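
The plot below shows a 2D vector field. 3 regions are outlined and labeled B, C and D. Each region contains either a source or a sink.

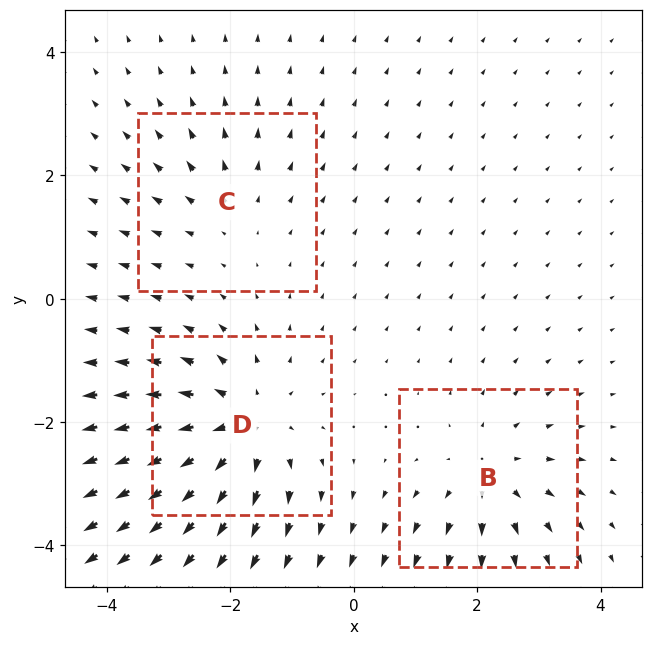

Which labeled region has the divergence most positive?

D

Divergence at each region's feature centre — B: about +3, C: about +2, D: about +5. Region D is most positive.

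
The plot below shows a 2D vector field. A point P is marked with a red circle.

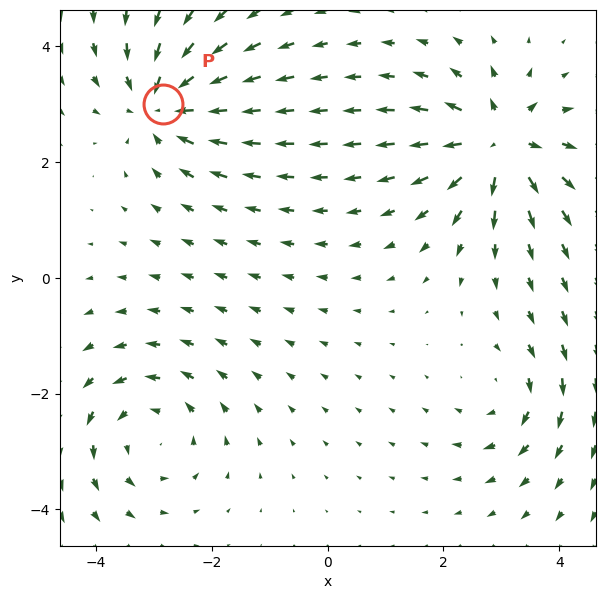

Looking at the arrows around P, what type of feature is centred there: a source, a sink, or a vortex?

sink

At P (-2.8, 3.0) the arrows converge inward. Divergence about -6, curl ≈0 — negative divergence with near-zero curl is a sink.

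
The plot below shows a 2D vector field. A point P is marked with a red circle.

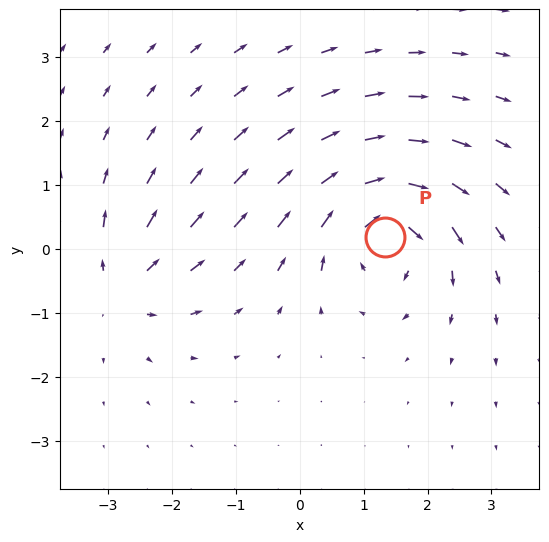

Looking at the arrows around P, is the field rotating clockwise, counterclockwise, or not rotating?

clockwise

Near P at (1.3, 0.2) the arrows circulate clockwise. The curl (z-component) there is about -6; negative curl means clockwise rotation.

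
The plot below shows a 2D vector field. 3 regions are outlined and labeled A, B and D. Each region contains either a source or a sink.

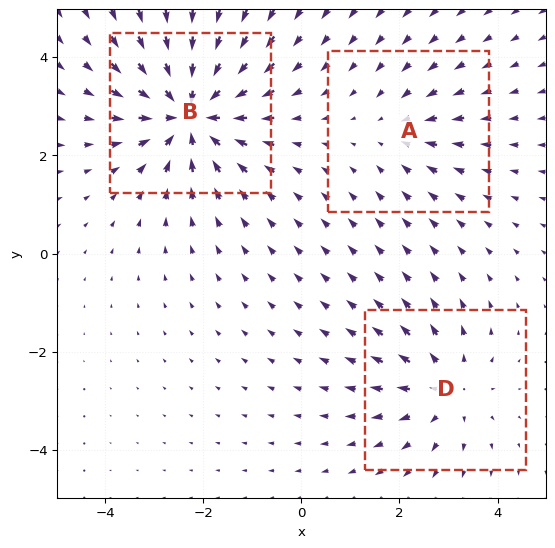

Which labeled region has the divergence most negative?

B

Divergence at each region's feature centre — A: about -2, B: about -5, D: about +3. Region B is most negative.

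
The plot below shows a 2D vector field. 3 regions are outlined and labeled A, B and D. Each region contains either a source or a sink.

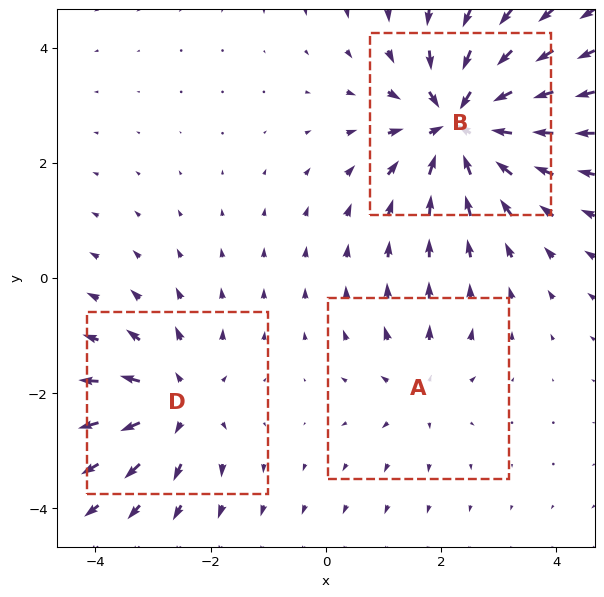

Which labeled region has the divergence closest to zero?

A

Divergence at each region's feature centre — A: about +2, B: about -6, D: about +4. Region A is closest to zero.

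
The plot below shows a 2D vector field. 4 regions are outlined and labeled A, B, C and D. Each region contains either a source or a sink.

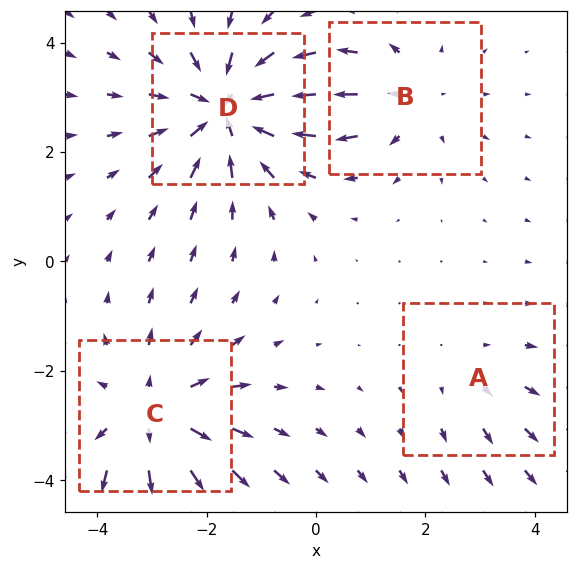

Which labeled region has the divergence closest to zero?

A

Divergence at each region's feature centre — A: about +2, B: about +3, C: about +5, D: about -6. Region A is closest to zero.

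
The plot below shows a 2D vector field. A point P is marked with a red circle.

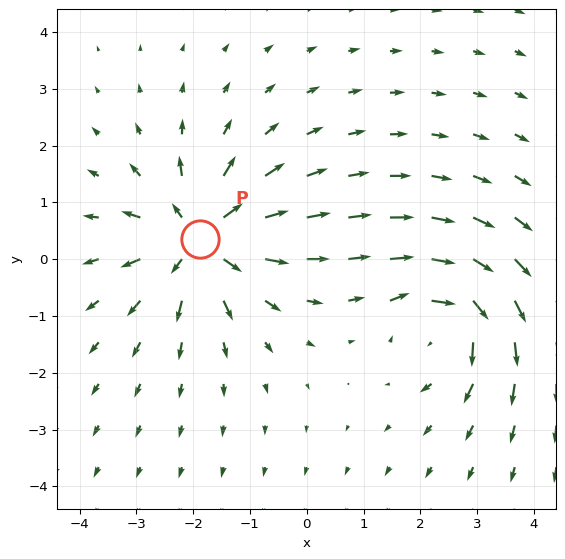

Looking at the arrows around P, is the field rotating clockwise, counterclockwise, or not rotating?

not rotating

Near P at (-1.9, 0.4) the arrows show no circulation. The curl there is ≈0.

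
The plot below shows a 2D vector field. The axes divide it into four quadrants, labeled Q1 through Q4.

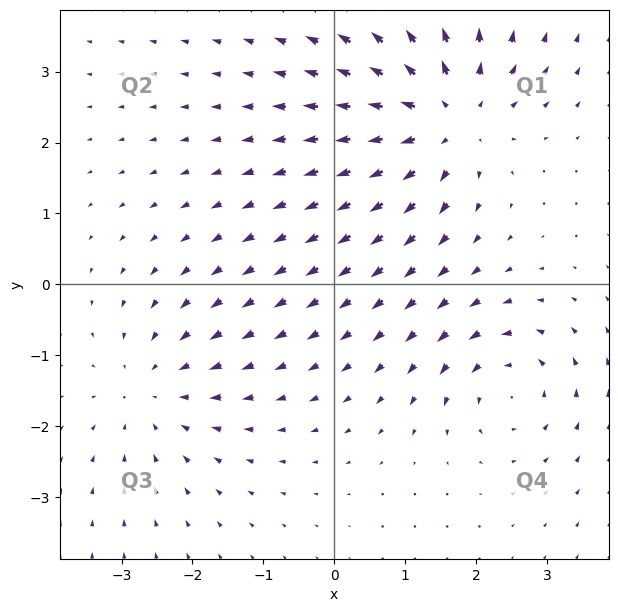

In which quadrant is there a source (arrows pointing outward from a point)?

The source sits at approximately (1.6, 2.3), which lies in quadrant Q1. The divergence there is about +5, positive as expected for a source.

Q1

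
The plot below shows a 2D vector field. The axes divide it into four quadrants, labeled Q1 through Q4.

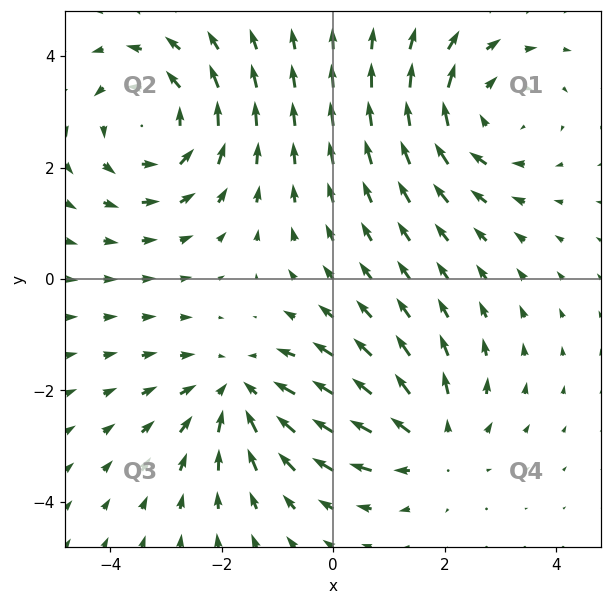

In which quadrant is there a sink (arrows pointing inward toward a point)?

The sink sits at approximately (-1.7, -2.0), which lies in quadrant Q3. The divergence there is about -4, negative as expected for a sink.

Q3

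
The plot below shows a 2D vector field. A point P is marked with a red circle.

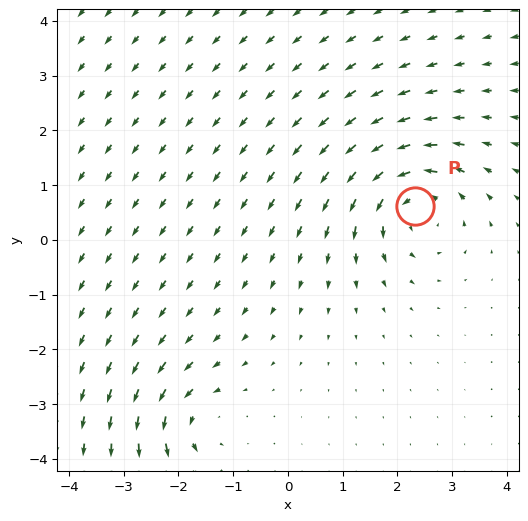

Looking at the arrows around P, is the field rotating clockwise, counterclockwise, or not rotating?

counterclockwise

Near P at (2.3, 0.6) the arrows circulate counterclockwise. The curl (z-component) there is about +5; positive curl means counterclockwise rotation.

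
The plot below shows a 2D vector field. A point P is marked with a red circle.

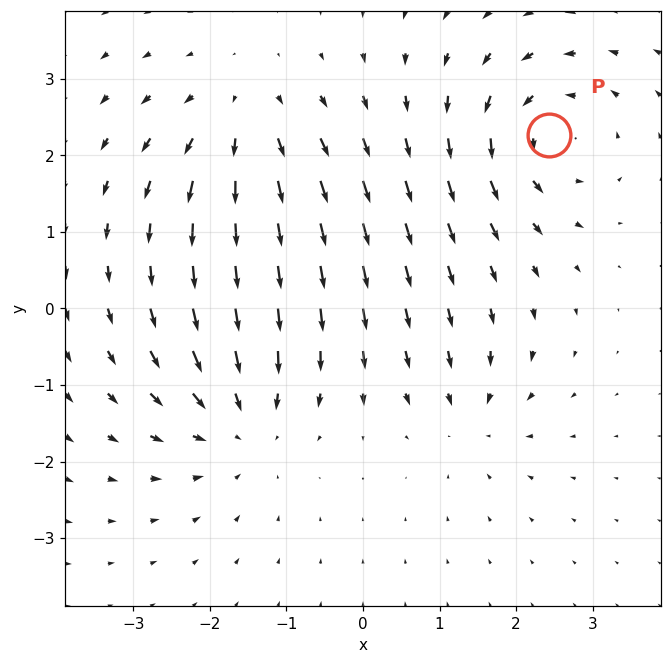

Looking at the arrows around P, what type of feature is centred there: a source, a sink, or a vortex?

vortex

At P (2.4, 2.3) the arrows circulate counterclockwise. Divergence ≈0, curl about +6 — near-zero divergence with nonzero curl is a vortex.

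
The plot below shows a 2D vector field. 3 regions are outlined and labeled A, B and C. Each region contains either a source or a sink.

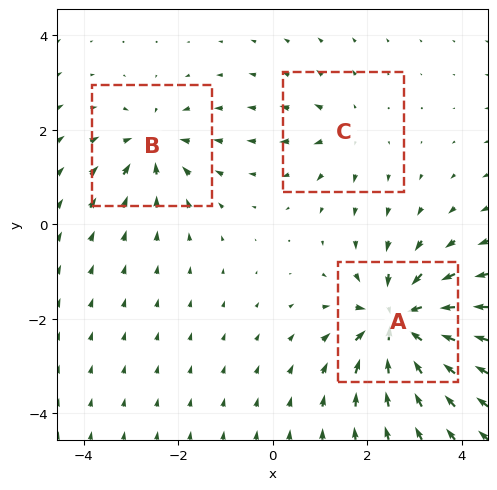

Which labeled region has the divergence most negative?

A

Divergence at each region's feature centre — A: about -6, B: about -4, C: about +3. Region A is most negative.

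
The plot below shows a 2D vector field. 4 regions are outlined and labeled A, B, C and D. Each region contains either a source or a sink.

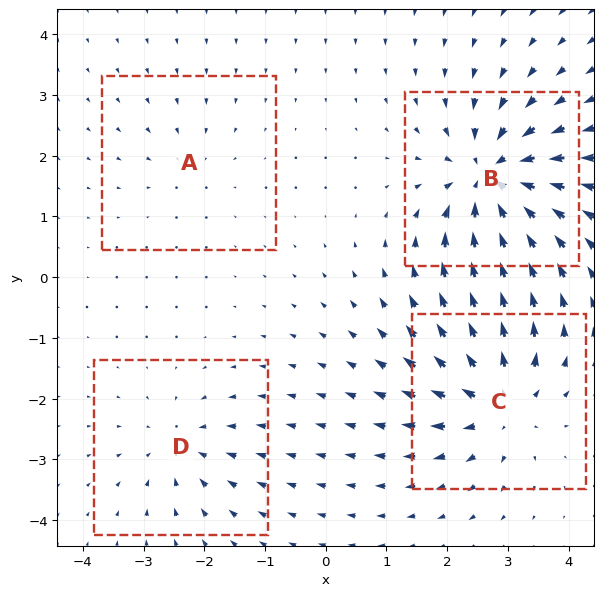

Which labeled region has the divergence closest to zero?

Divergence at each region's feature centre — A: about -2, B: about -8, C: about +6, D: about -4. Region A is closest to zero.

A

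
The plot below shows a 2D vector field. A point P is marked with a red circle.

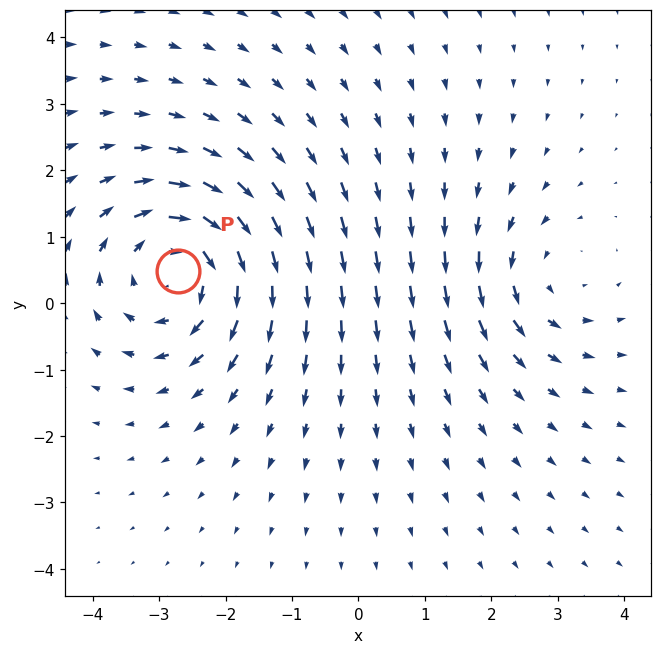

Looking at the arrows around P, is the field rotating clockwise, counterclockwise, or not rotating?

clockwise

Near P at (-2.7, 0.5) the arrows circulate clockwise. The curl (z-component) there is about -4; negative curl means clockwise rotation.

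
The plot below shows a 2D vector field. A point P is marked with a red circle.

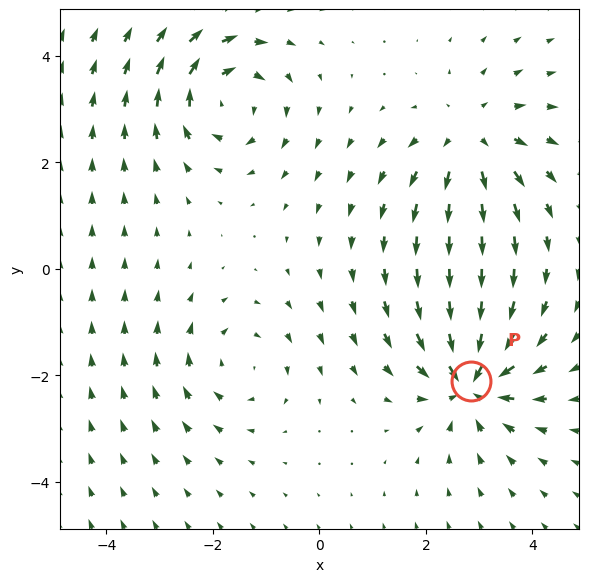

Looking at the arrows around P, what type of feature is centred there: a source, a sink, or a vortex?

sink

At P (2.8, -2.1) the arrows converge inward. Divergence about -7, curl ≈0 — negative divergence with near-zero curl is a sink.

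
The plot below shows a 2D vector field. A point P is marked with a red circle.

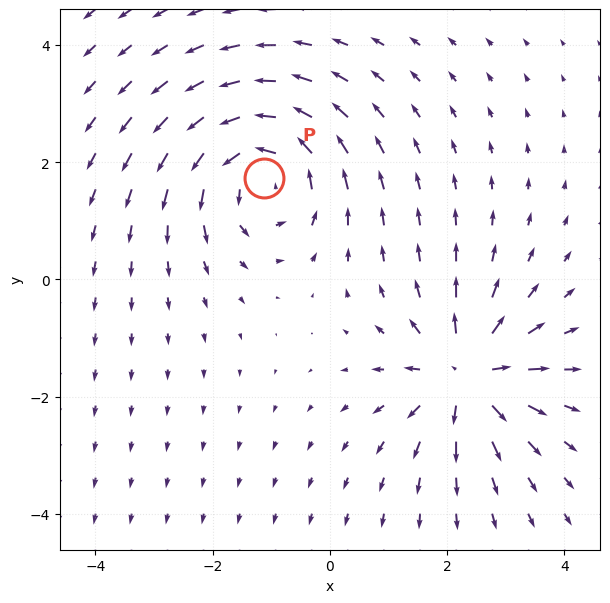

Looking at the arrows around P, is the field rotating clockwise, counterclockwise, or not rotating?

Near P at (-1.1, 1.7) the arrows circulate counterclockwise. The curl (z-component) there is about +3; positive curl means counterclockwise rotation.

counterclockwise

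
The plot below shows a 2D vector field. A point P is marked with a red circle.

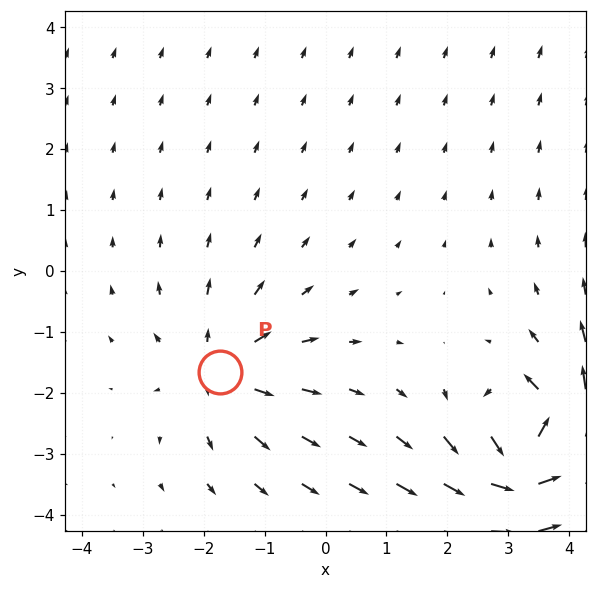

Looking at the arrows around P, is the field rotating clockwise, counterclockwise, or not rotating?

not rotating

Near P at (-1.7, -1.7) the arrows show no circulation. The curl there is ≈0.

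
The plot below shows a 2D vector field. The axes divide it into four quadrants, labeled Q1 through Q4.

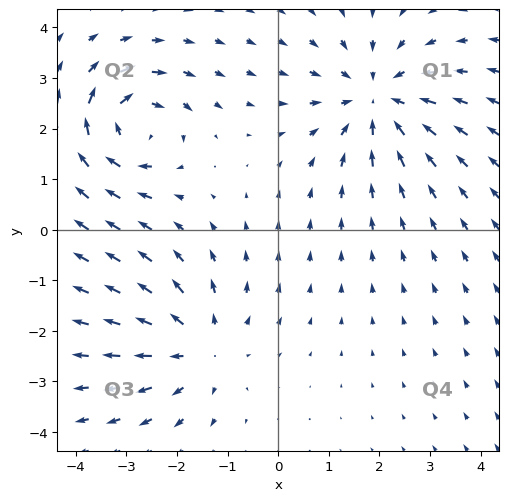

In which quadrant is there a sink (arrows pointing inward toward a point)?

Q1

The sink sits at approximately (2.0, 2.6), which lies in quadrant Q1. The divergence there is about -3, negative as expected for a sink.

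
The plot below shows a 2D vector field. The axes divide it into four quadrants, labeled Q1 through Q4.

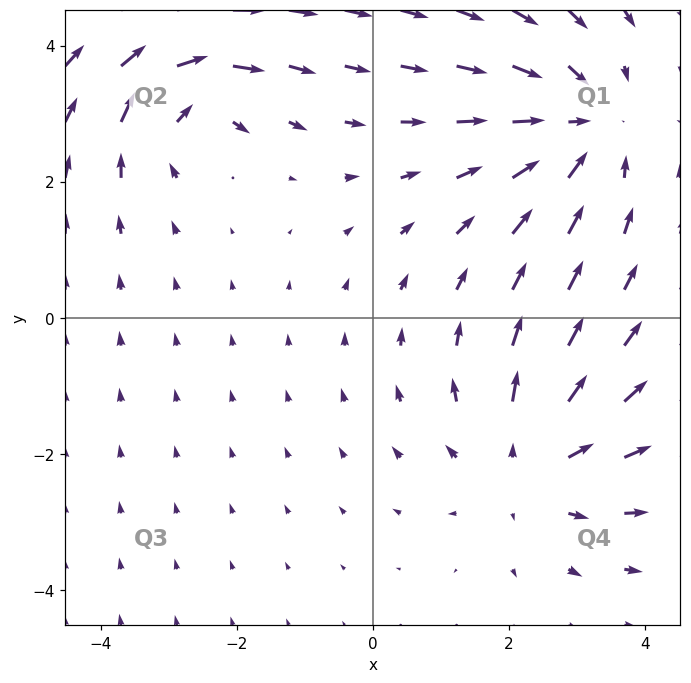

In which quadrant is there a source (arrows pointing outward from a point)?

Q4

The source sits at approximately (2.3, -2.2), which lies in quadrant Q4. The divergence there is about +3, positive as expected for a source.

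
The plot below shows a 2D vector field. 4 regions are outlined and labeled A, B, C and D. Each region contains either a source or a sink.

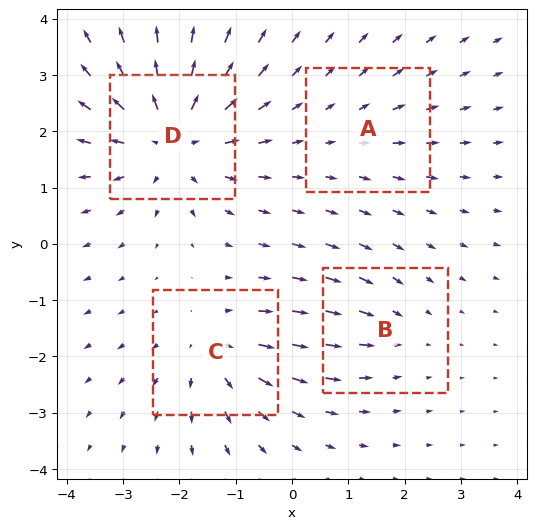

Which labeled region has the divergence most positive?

D

Divergence at each region's feature centre — A: about +2, B: about -2, C: about +4, D: about +6. Region D is most positive.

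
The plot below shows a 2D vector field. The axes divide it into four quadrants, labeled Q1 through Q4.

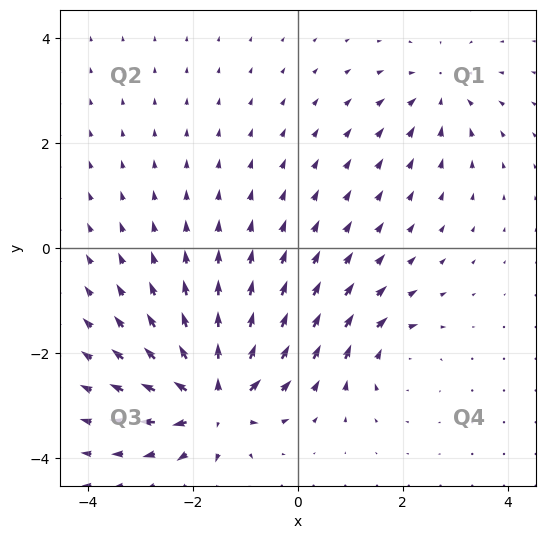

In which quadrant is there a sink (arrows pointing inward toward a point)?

The sink sits at approximately (2.7, 3.0), which lies in quadrant Q1. The divergence there is about -3, negative as expected for a sink.

Q1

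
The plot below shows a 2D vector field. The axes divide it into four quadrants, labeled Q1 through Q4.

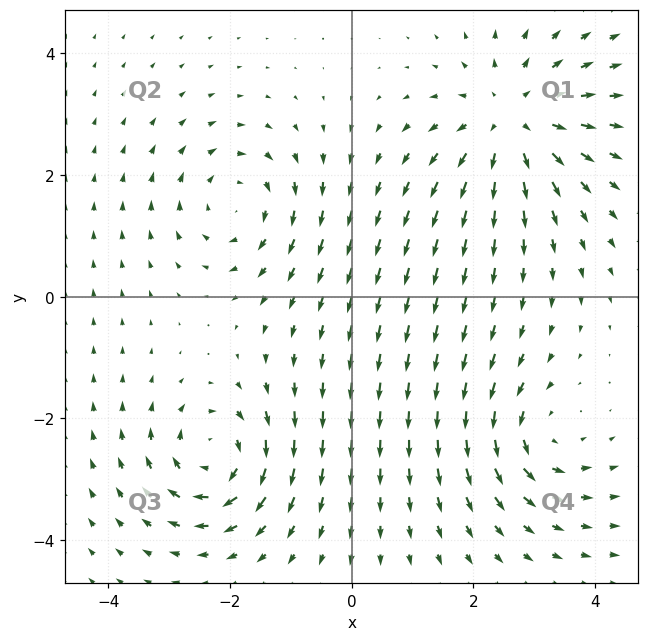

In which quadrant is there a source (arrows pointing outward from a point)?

Q1

The source sits at approximately (2.6, 2.9), which lies in quadrant Q1. The divergence there is about +5, positive as expected for a source.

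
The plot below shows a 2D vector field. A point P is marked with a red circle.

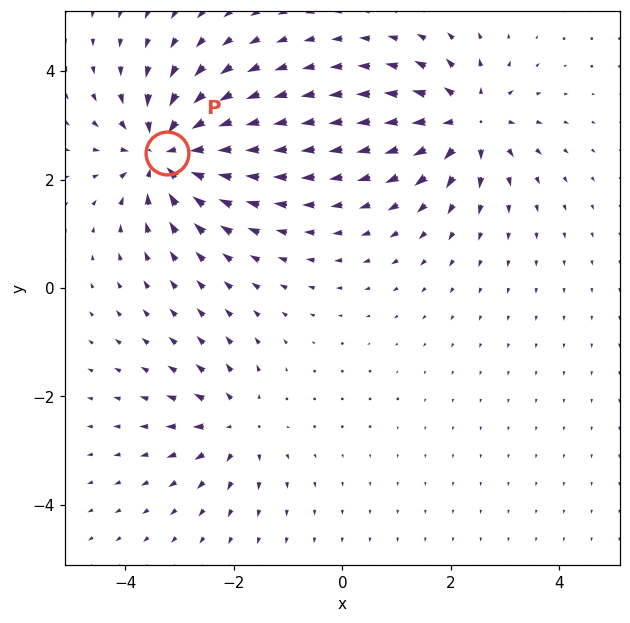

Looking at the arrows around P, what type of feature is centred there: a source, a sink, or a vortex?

sink

At P (-3.2, 2.5) the arrows converge inward. Divergence about -6, curl ≈0 — negative divergence with near-zero curl is a sink.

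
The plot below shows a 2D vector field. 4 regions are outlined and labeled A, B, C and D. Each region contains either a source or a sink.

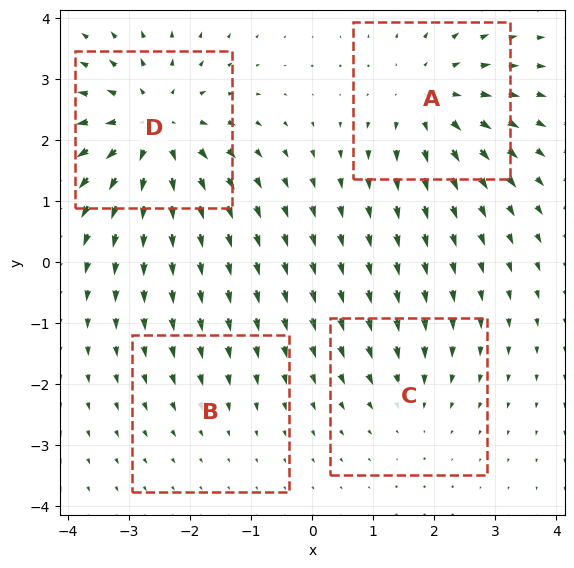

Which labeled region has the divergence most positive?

D

Divergence at each region's feature centre — A: about +5, B: about -2, C: about -3, D: about +7. Region D is most positive.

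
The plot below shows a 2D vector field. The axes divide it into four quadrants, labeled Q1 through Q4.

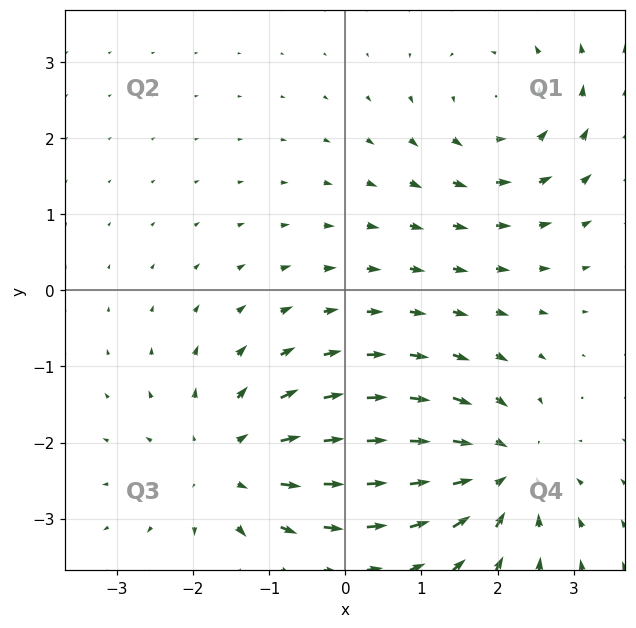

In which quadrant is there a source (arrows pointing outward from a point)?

Q3

The source sits at approximately (-1.5, -2.3), which lies in quadrant Q3. The divergence there is about +3, positive as expected for a source.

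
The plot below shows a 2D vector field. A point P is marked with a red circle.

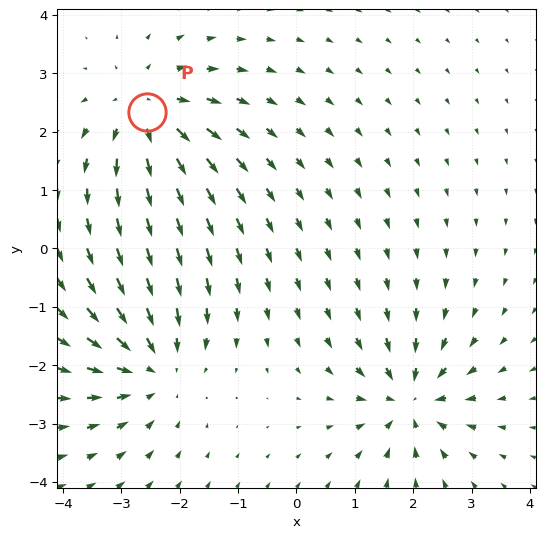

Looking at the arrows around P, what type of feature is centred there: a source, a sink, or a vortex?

At P (-2.6, 2.3) the arrows spread outward. Divergence about +5, curl ≈0 — positive divergence with near-zero curl is a source.

source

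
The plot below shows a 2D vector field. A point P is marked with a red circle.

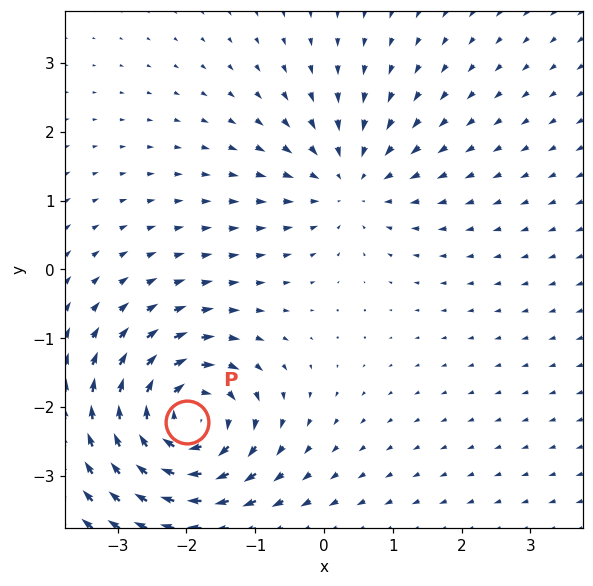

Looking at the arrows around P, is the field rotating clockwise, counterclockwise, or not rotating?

clockwise

Near P at (-2.0, -2.2) the arrows circulate clockwise. The curl (z-component) there is about -5; negative curl means clockwise rotation.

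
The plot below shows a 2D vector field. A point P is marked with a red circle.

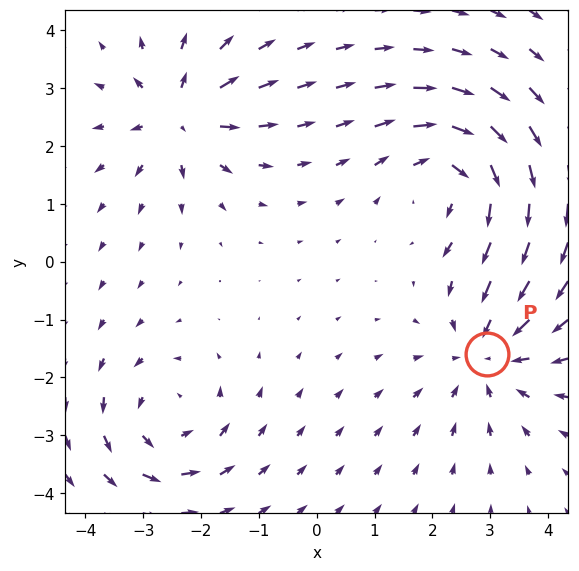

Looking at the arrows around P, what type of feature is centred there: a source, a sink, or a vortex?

sink

At P (2.9, -1.6) the arrows converge inward. Divergence about -4, curl ≈0 — negative divergence with near-zero curl is a sink.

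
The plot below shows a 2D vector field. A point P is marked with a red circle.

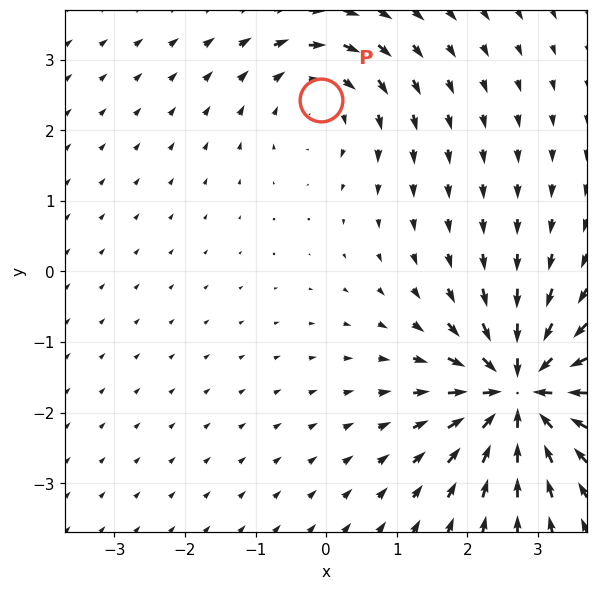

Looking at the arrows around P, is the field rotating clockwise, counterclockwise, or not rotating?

clockwise

Near P at (-0.1, 2.4) the arrows circulate clockwise. The curl (z-component) there is about -3; negative curl means clockwise rotation.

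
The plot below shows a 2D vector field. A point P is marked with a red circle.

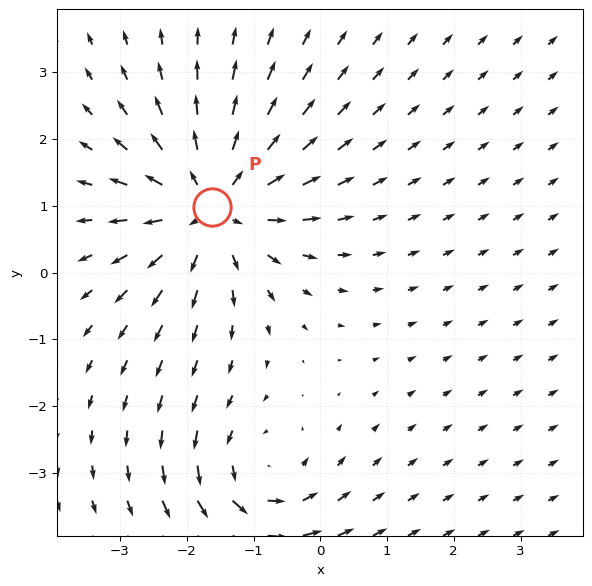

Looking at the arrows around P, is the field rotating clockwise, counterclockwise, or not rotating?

Near P at (-1.6, 1.0) the arrows show no circulation. The curl there is ≈0.

not rotating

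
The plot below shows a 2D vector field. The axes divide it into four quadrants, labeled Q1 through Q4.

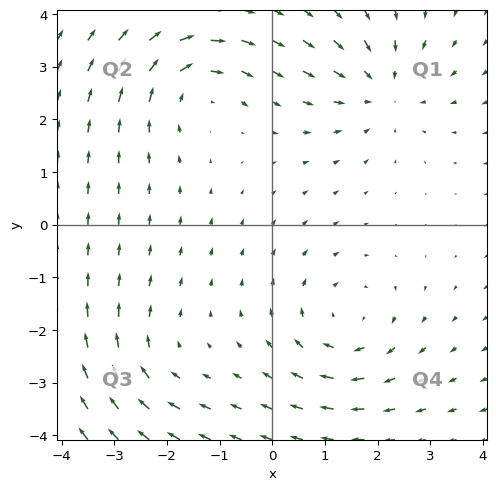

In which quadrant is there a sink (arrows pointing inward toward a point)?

The sink sits at approximately (2.1, 2.6), which lies in quadrant Q1. The divergence there is about -4, negative as expected for a sink.

Q1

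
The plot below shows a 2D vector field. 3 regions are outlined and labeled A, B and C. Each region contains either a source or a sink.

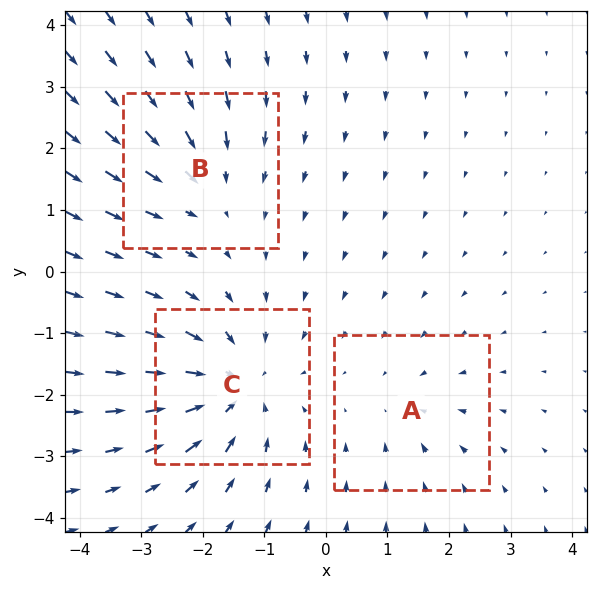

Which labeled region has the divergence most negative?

Divergence at each region's feature centre — A: about -2, B: about -3, C: about -5. Region C is most negative.

C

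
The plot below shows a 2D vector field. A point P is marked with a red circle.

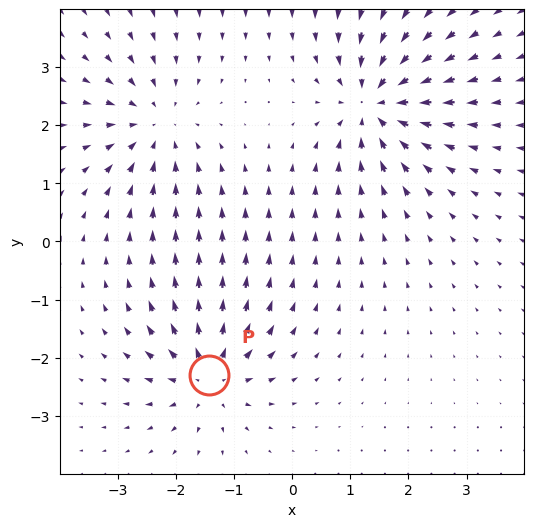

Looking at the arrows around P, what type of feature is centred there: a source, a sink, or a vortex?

source

At P (-1.4, -2.3) the arrows spread outward. Divergence about +4, curl ≈0 — positive divergence with near-zero curl is a source.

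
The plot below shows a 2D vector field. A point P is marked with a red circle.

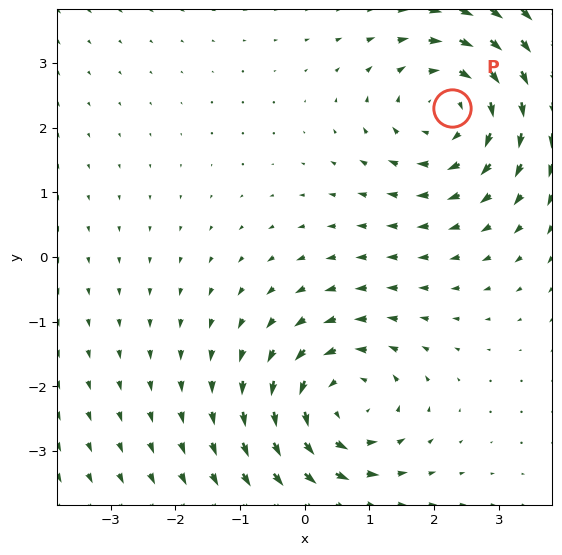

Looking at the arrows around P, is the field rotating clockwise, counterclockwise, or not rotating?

Near P at (2.3, 2.3) the arrows circulate clockwise. The curl (z-component) there is about -3; negative curl means clockwise rotation.

clockwise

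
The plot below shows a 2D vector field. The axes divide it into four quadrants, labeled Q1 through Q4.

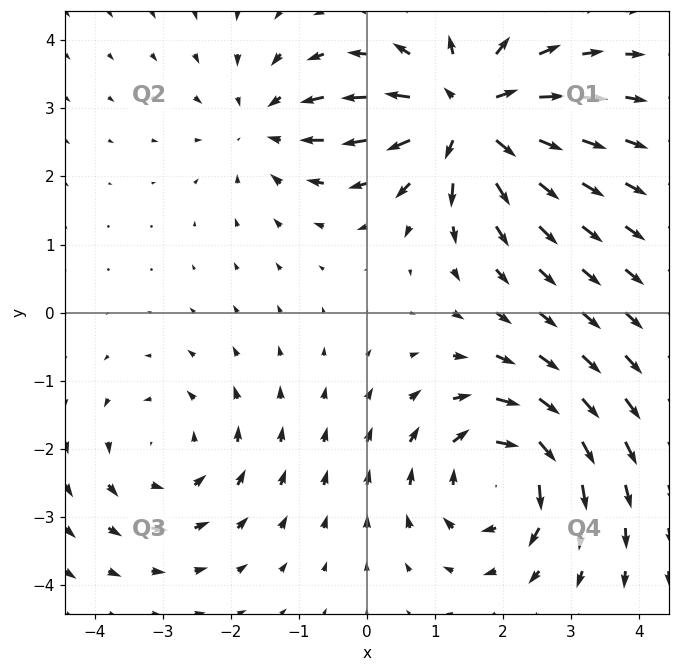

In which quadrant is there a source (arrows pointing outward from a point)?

Q1

The source sits at approximately (1.5, 2.9), which lies in quadrant Q1. The divergence there is about +6, positive as expected for a source.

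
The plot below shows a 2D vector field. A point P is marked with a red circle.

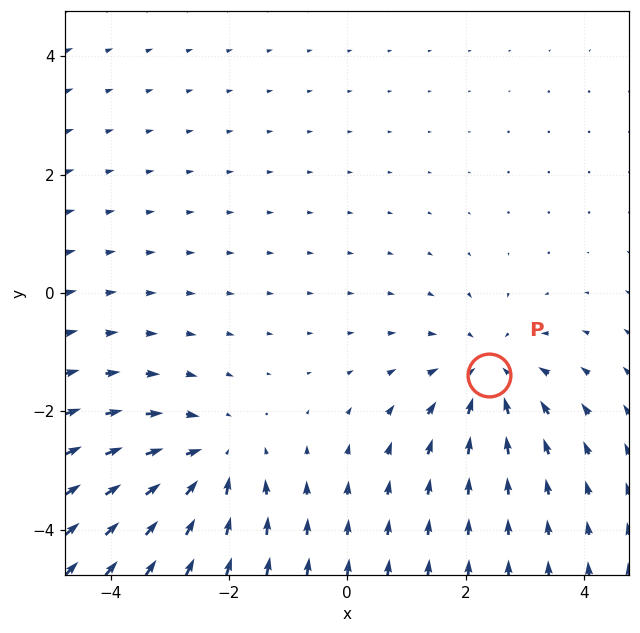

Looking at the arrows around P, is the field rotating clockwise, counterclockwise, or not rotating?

Near P at (2.4, -1.4) the arrows show no circulation. The curl there is ≈0.

not rotating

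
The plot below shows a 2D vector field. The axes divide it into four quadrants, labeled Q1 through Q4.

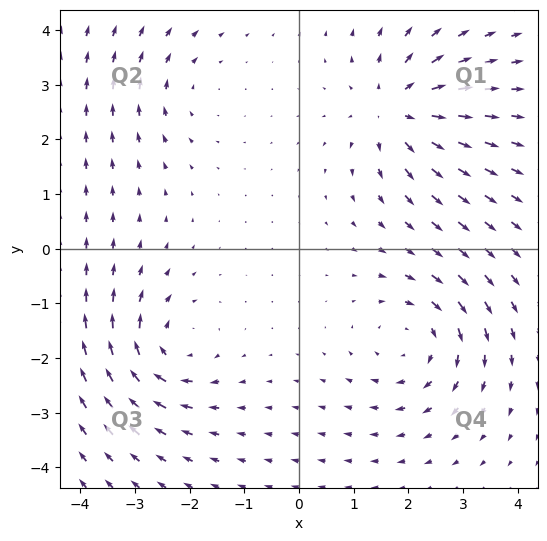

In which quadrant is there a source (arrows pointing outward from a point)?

The source sits at approximately (1.8, 2.5), which lies in quadrant Q1. The divergence there is about +5, positive as expected for a source.

Q1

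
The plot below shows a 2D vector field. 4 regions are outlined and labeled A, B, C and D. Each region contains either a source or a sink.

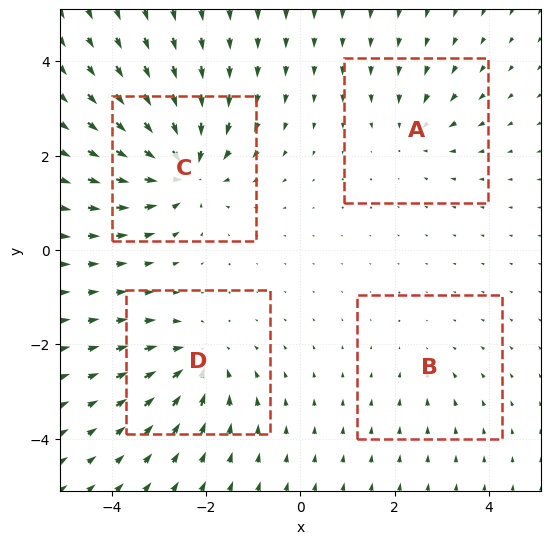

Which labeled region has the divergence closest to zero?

Divergence at each region's feature centre — A: about -3, B: about -2, C: about -7, D: about -5. Region B is closest to zero.

B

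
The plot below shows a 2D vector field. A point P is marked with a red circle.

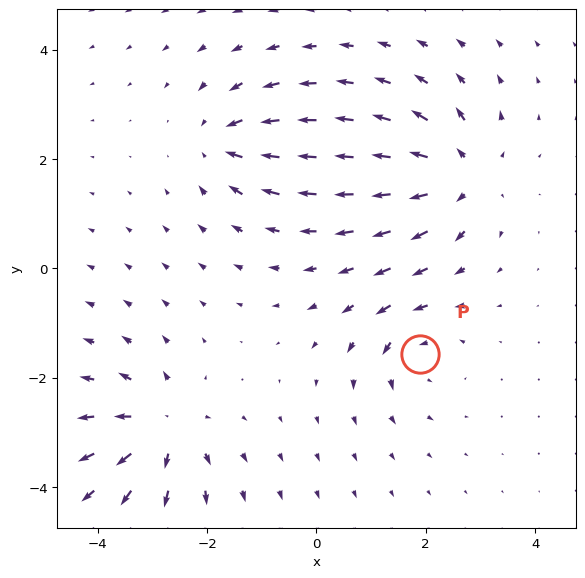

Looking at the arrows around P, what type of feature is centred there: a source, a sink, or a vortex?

At P (1.9, -1.6) the arrows circulate counterclockwise. Divergence ≈0, curl about +5 — near-zero divergence with nonzero curl is a vortex.

vortex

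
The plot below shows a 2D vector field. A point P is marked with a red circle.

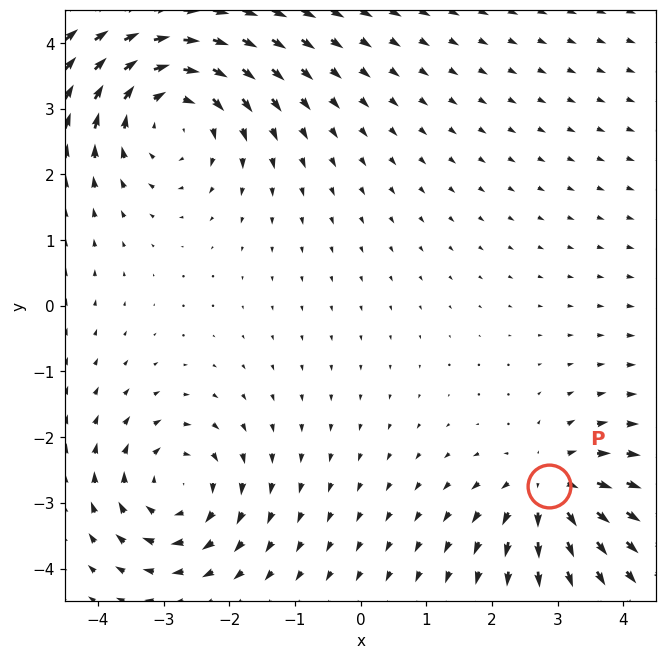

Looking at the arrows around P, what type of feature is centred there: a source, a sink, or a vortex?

source

At P (2.9, -2.7) the arrows spread outward. Divergence about +4, curl ≈0 — positive divergence with near-zero curl is a source.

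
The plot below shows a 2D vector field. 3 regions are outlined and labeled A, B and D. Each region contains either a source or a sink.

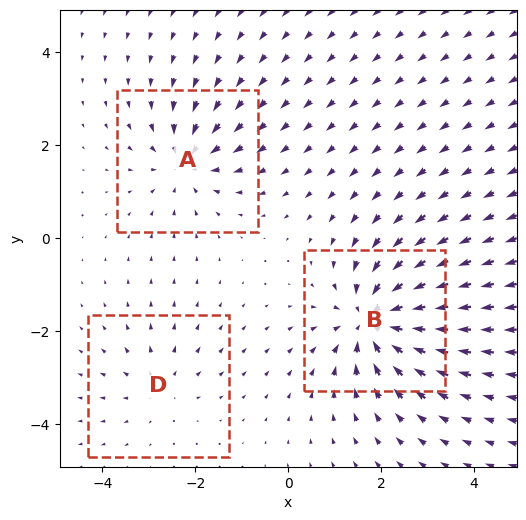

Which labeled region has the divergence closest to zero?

Divergence at each region's feature centre — A: about -4, B: about -6, D: about +2. Region D is closest to zero.

D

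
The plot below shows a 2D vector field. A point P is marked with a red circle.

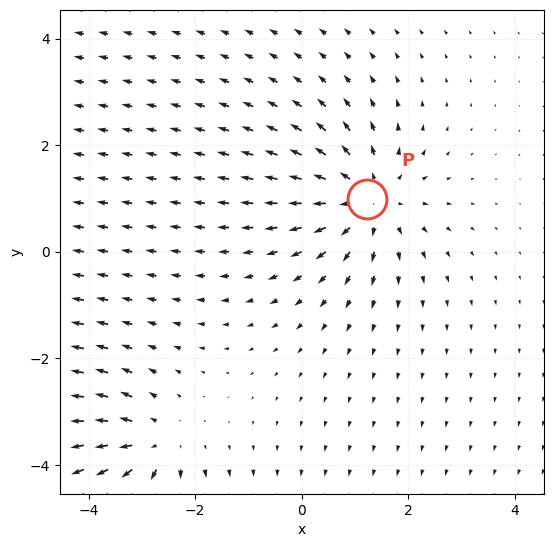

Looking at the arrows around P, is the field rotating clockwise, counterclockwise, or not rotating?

not rotating

Near P at (1.2, 1.0) the arrows show no circulation. The curl there is ≈0.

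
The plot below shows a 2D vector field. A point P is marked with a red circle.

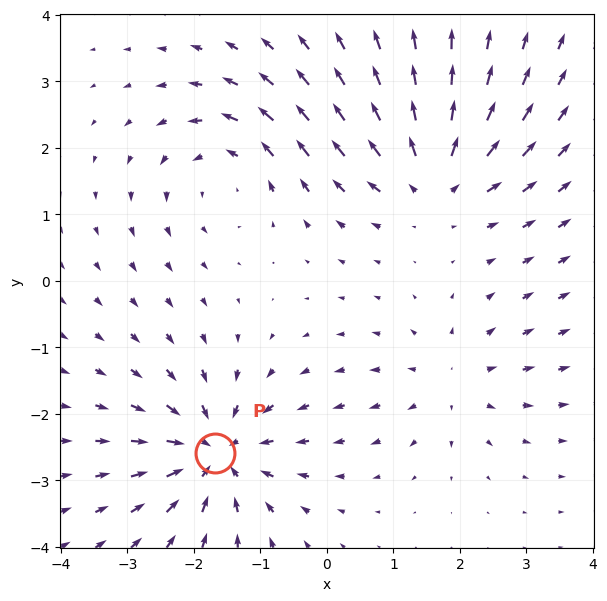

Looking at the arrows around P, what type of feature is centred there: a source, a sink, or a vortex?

sink

At P (-1.7, -2.6) the arrows converge inward. Divergence about -6, curl ≈0 — negative divergence with near-zero curl is a sink.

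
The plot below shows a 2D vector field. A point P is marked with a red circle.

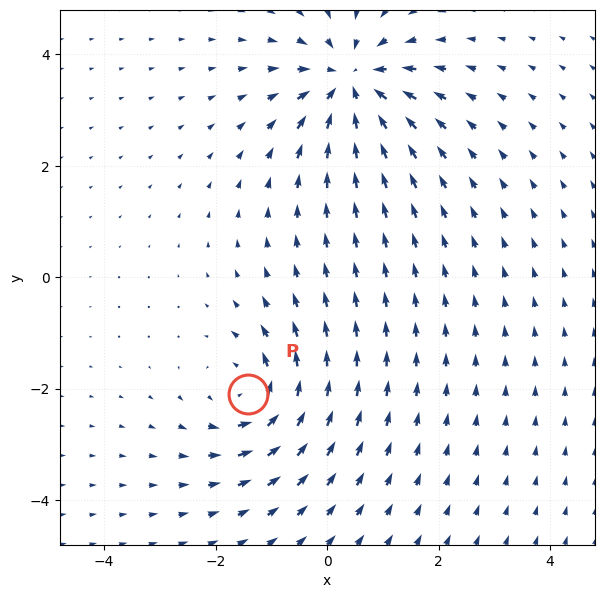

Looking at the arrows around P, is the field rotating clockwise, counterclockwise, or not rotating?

counterclockwise

Near P at (-1.4, -2.1) the arrows circulate counterclockwise. The curl (z-component) there is about +4; positive curl means counterclockwise rotation.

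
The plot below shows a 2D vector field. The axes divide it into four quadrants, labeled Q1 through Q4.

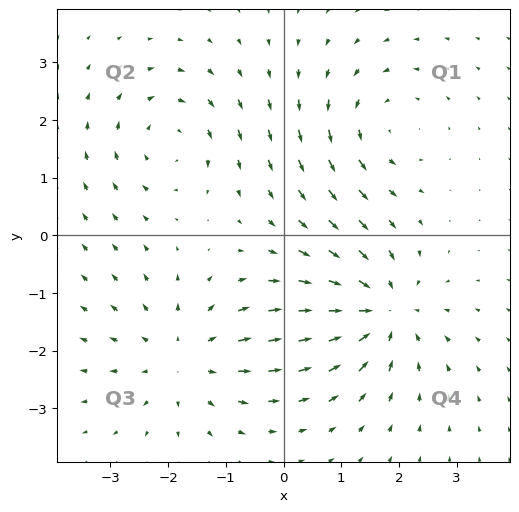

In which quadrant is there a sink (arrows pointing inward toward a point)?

The sink sits at approximately (1.7, -1.3), which lies in quadrant Q4. The divergence there is about -6, negative as expected for a sink.

Q4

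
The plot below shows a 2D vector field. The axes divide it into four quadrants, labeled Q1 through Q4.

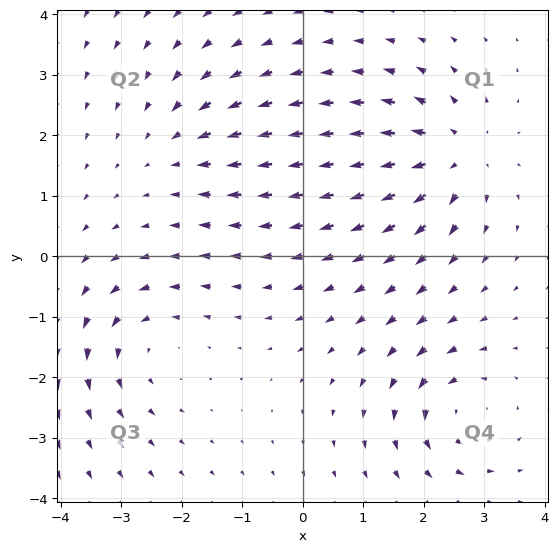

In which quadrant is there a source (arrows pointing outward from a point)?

Q1

The source sits at approximately (2.5, 1.7), which lies in quadrant Q1. The divergence there is about +5, positive as expected for a source.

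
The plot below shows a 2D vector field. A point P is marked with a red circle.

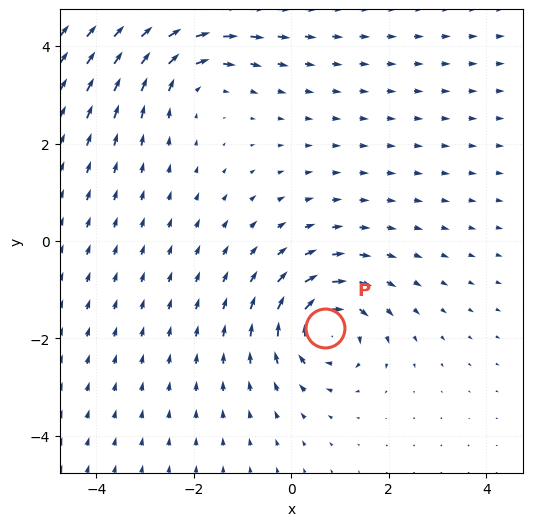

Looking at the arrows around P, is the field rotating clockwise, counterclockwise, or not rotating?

Near P at (0.7, -1.8) the arrows circulate clockwise. The curl (z-component) there is about -4; negative curl means clockwise rotation.

clockwise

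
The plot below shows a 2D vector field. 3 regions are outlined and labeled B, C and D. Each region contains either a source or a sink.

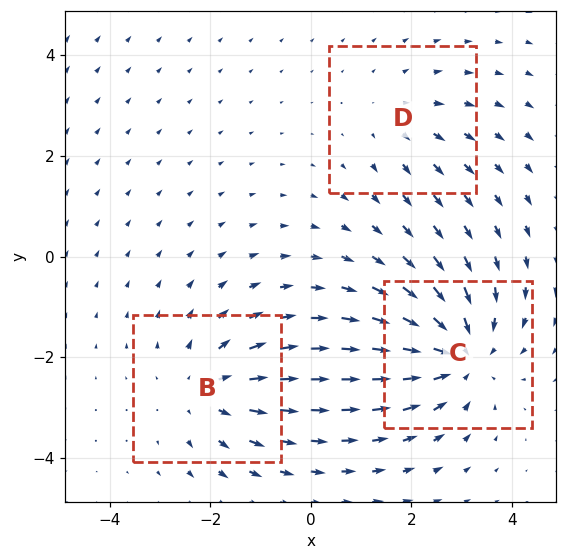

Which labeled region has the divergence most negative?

C

Divergence at each region's feature centre — B: about +3, C: about -4, D: about +2. Region C is most negative.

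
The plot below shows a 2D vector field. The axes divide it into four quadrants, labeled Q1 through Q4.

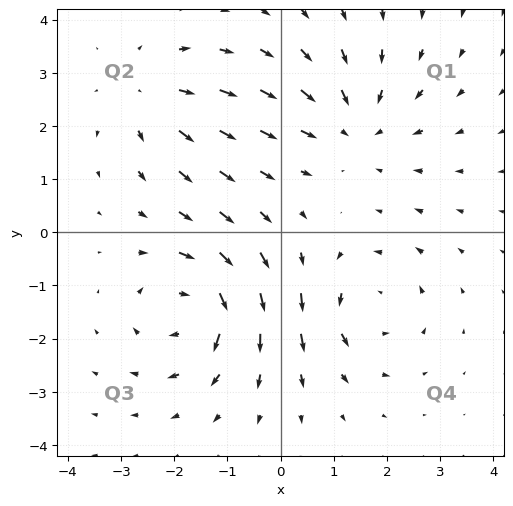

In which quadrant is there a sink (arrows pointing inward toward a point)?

Q1

The sink sits at approximately (1.4, 2.0), which lies in quadrant Q1. The divergence there is about -4, negative as expected for a sink.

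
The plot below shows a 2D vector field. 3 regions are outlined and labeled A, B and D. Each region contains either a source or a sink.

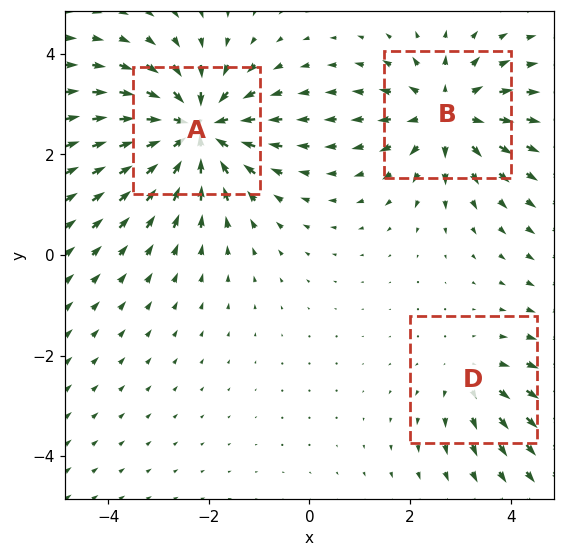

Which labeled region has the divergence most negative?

Divergence at each region's feature centre — A: about -5, B: about +4, D: about +2. Region A is most negative.

A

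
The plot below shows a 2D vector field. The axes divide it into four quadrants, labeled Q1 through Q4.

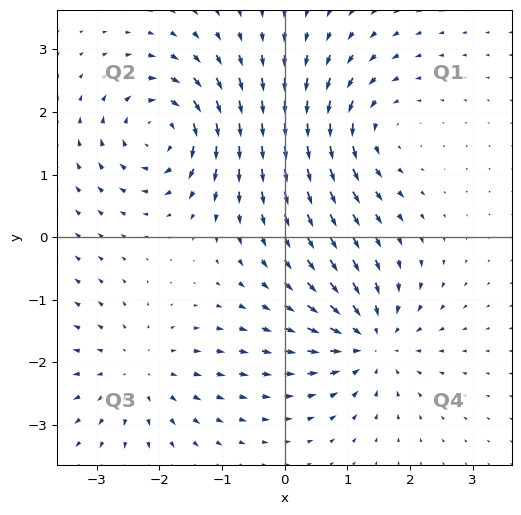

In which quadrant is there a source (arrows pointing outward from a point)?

Q3

The source sits at approximately (-2.3, -2.1), which lies in quadrant Q3. The divergence there is about +4, positive as expected for a source.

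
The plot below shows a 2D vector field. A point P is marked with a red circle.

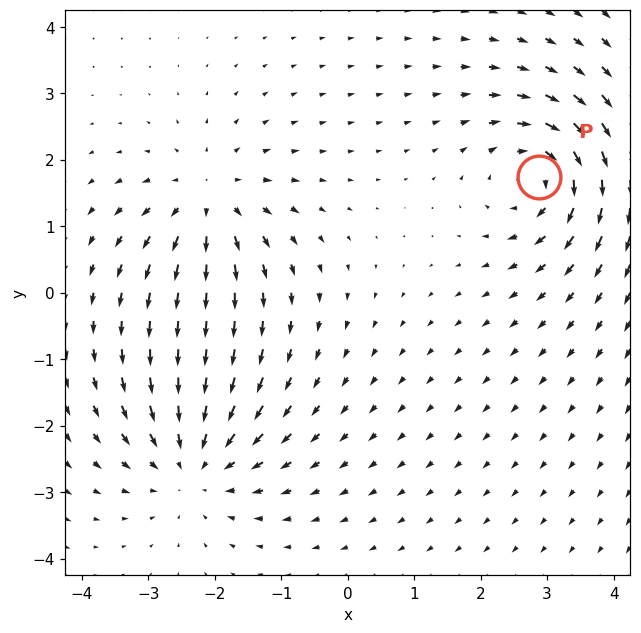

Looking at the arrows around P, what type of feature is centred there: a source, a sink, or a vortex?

vortex

At P (2.9, 1.7) the arrows circulate clockwise. Divergence ≈0, curl about -6 — near-zero divergence with nonzero curl is a vortex.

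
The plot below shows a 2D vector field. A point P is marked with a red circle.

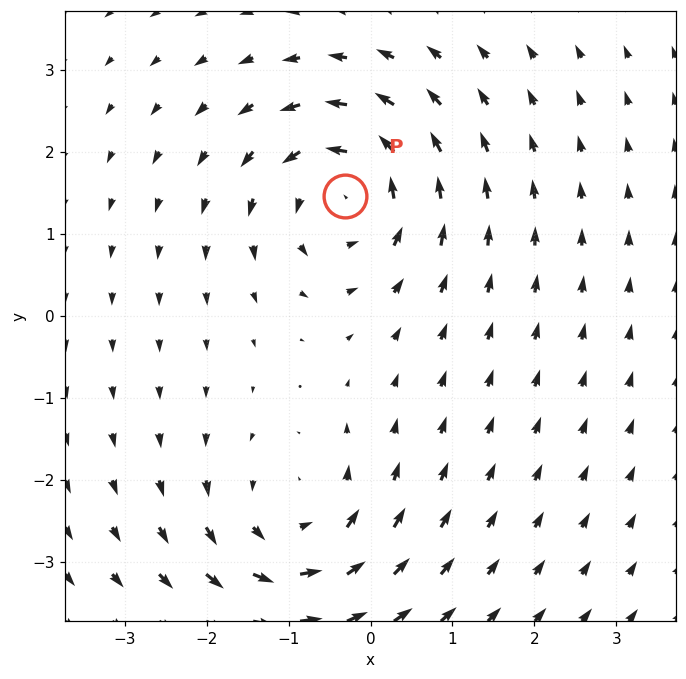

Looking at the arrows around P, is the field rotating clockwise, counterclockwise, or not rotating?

counterclockwise

Near P at (-0.3, 1.5) the arrows circulate counterclockwise. The curl (z-component) there is about +6; positive curl means counterclockwise rotation.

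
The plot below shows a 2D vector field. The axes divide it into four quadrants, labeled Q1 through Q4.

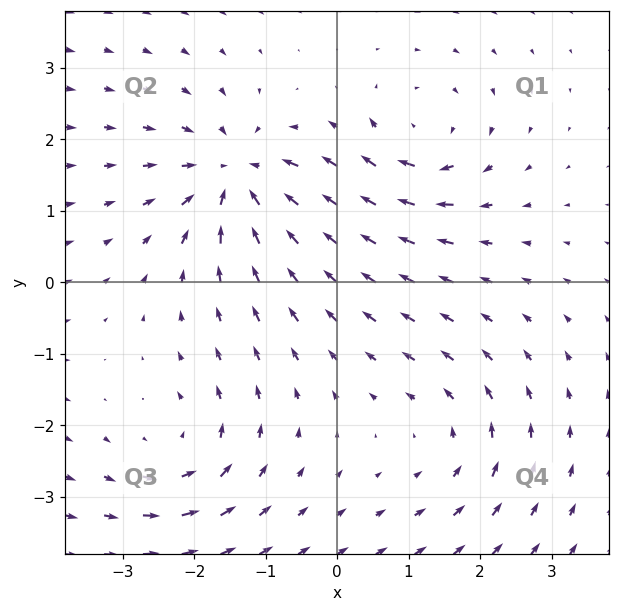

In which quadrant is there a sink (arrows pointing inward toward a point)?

The sink sits at approximately (-1.4, 1.5), which lies in quadrant Q2. The divergence there is about -6, negative as expected for a sink.

Q2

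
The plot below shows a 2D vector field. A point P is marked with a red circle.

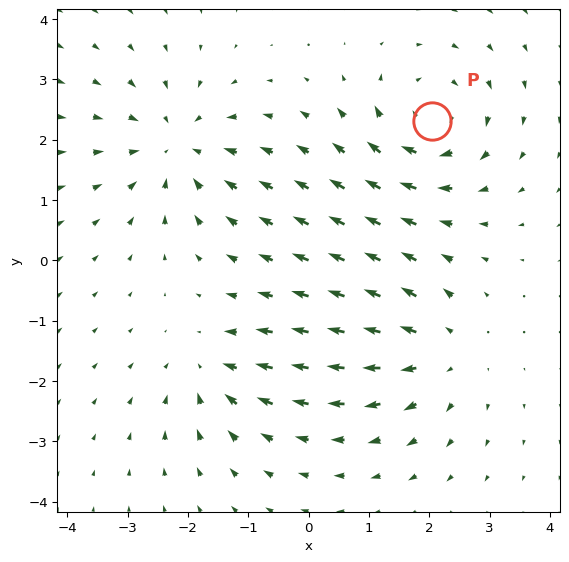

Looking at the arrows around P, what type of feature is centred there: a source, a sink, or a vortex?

At P (2.0, 2.3) the arrows circulate clockwise. Divergence ≈0, curl about -5 — near-zero divergence with nonzero curl is a vortex.

vortex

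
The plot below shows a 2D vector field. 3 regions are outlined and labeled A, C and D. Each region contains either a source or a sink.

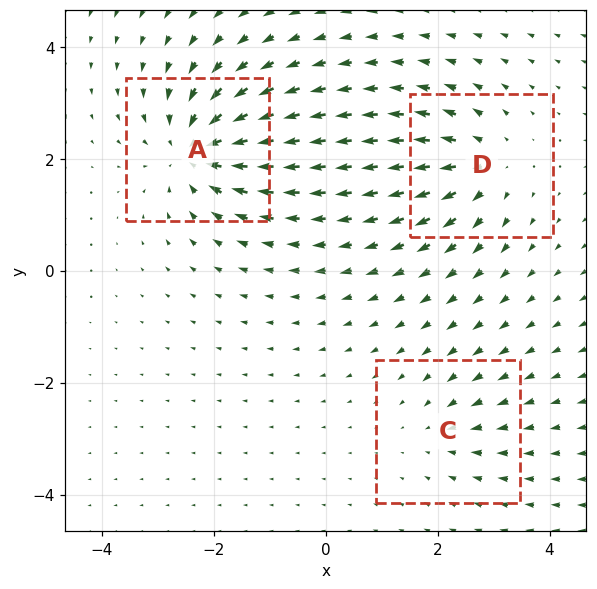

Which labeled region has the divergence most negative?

A

Divergence at each region's feature centre — A: about -5, C: about -2, D: about +4. Region A is most negative.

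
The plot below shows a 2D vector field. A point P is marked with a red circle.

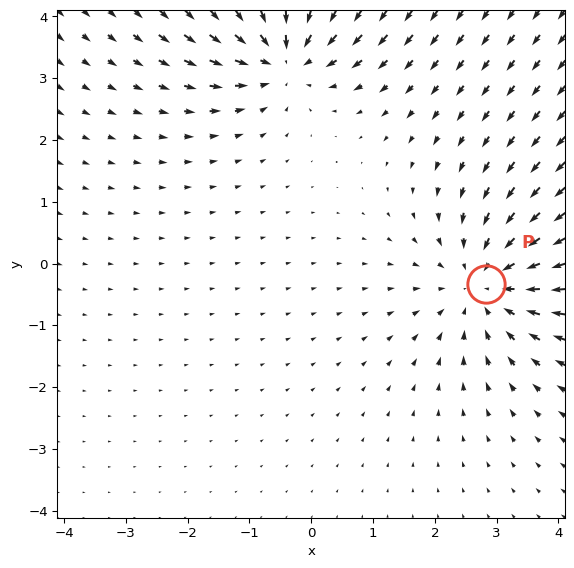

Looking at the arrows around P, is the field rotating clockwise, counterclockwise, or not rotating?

not rotating

Near P at (2.8, -0.3) the arrows show no circulation. The curl there is ≈0.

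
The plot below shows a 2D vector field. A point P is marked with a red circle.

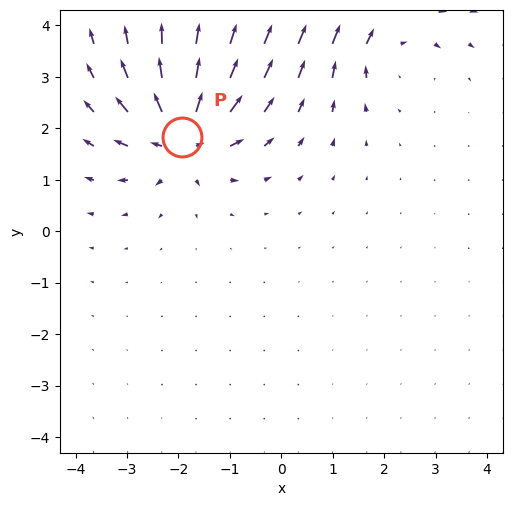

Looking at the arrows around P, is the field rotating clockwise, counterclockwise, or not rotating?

not rotating

Near P at (-1.9, 1.8) the arrows show no circulation. The curl there is ≈0.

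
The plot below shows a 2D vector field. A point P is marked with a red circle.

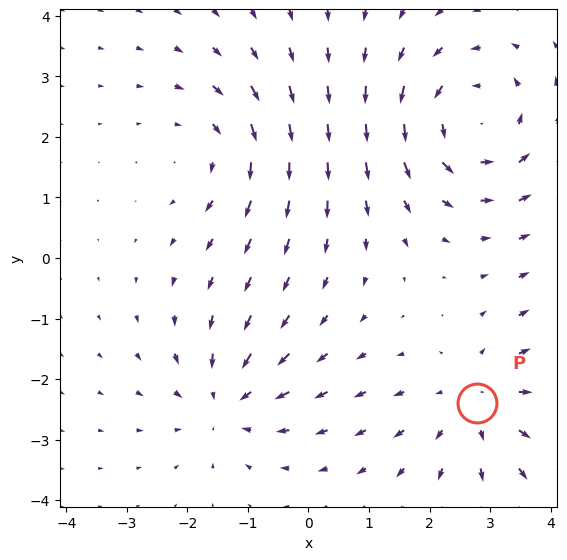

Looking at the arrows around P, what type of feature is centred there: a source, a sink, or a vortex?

source

At P (2.8, -2.4) the arrows spread outward. Divergence about +3, curl ≈0 — positive divergence with near-zero curl is a source.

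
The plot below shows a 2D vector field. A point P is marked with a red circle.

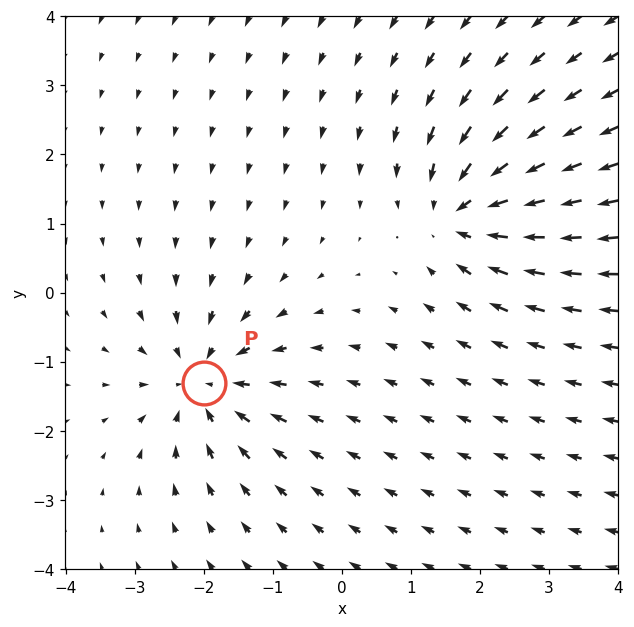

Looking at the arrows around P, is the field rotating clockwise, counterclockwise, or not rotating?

not rotating

Near P at (-2.0, -1.3) the arrows show no circulation. The curl there is ≈0.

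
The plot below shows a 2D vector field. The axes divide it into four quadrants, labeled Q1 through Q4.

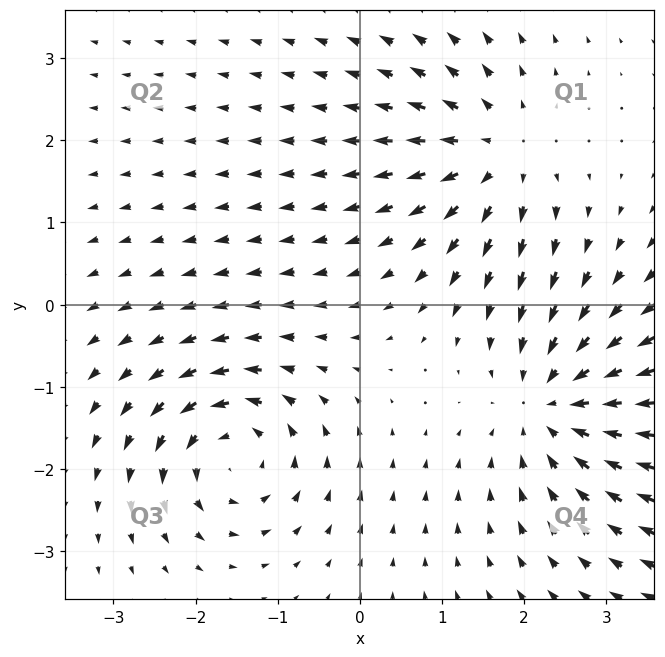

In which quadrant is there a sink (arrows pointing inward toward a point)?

Q4

The sink sits at approximately (2.4, -1.2), which lies in quadrant Q4. The divergence there is about -4, negative as expected for a sink.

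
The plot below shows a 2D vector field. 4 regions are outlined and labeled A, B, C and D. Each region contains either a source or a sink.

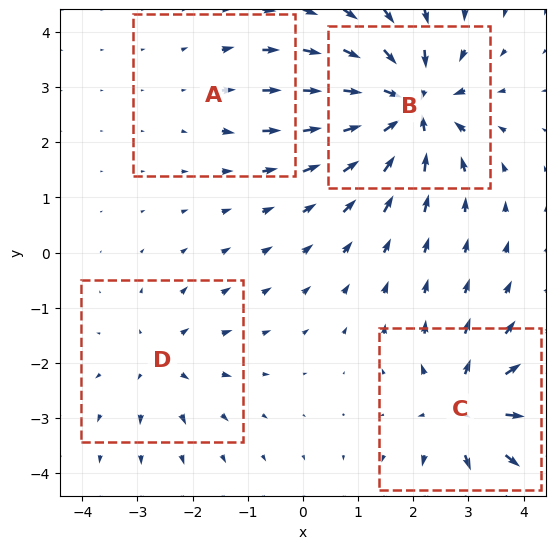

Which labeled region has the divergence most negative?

Divergence at each region's feature centre — A: about +2, B: about -8, C: about +6, D: about +4. Region B is most negative.

B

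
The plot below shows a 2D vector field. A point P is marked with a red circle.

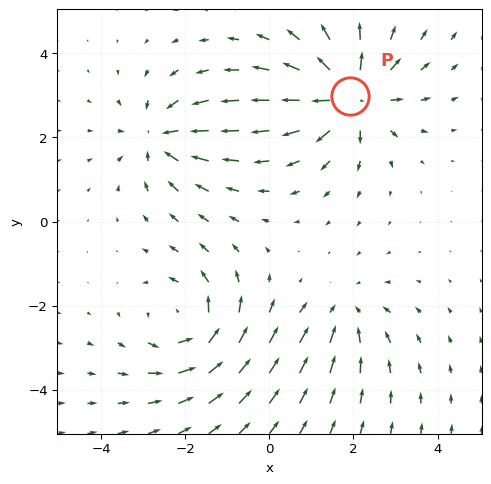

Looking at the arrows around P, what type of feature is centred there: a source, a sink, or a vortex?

At P (1.9, 3.0) the arrows spread outward. Divergence about +7, curl ≈0 — positive divergence with near-zero curl is a source.

source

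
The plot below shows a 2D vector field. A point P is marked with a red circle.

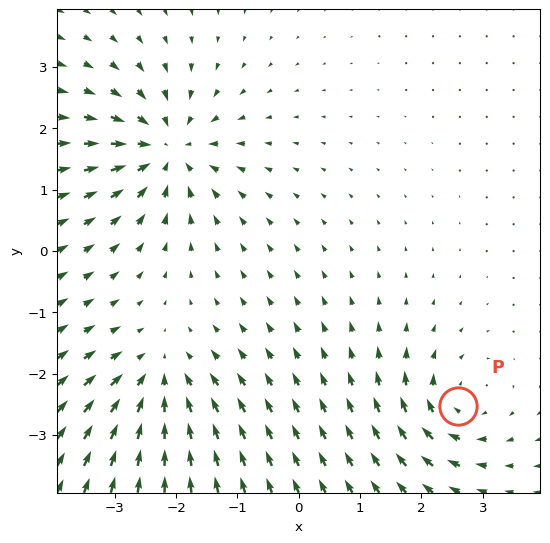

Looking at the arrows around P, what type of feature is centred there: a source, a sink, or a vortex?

At P (2.6, -2.5) the arrows circulate clockwise. Divergence ≈0, curl about -4 — near-zero divergence with nonzero curl is a vortex.

vortex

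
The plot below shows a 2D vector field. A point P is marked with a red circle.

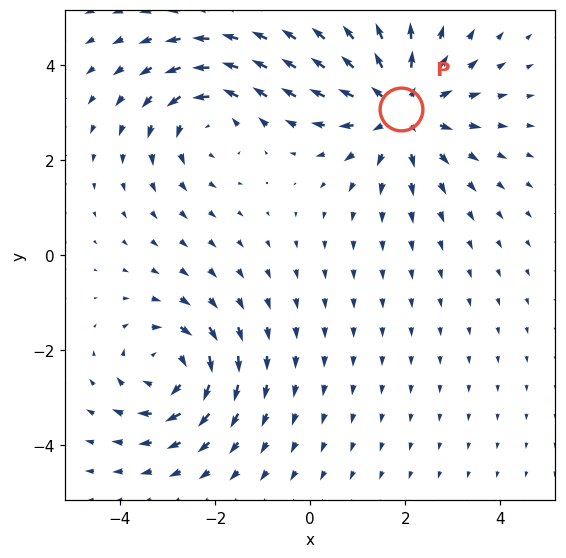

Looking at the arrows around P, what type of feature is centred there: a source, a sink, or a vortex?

source

At P (1.9, 3.1) the arrows spread outward. Divergence about +3, curl ≈0 — positive divergence with near-zero curl is a source.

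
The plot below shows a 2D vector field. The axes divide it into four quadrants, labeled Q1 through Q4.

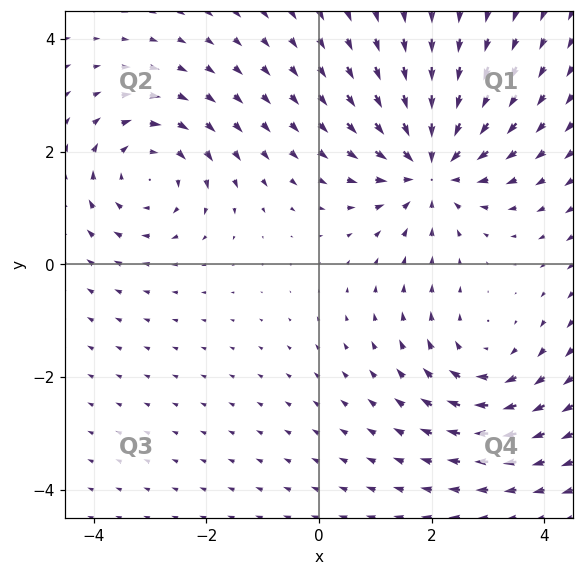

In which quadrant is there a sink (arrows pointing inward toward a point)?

The sink sits at approximately (2.0, 1.7), which lies in quadrant Q1. The divergence there is about -5, negative as expected for a sink.

Q1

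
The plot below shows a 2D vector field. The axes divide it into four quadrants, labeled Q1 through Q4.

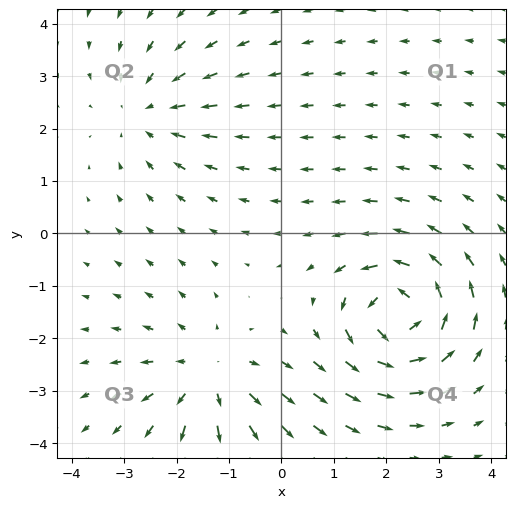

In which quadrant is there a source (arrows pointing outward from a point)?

The source sits at approximately (-1.4, -2.7), which lies in quadrant Q3. The divergence there is about +3, positive as expected for a source.

Q3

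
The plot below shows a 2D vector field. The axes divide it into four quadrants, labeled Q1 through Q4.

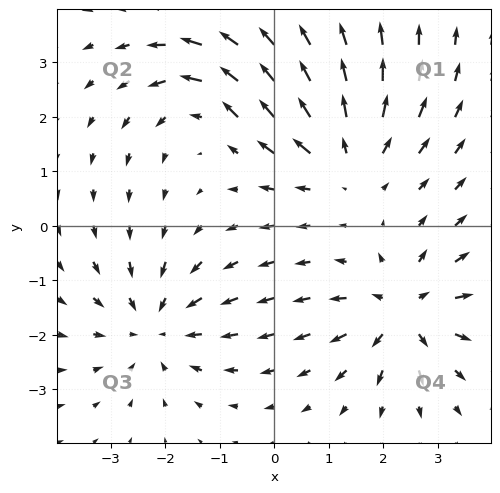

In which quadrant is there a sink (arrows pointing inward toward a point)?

The sink sits at approximately (-2.2, -1.8), which lies in quadrant Q3. The divergence there is about -4, negative as expected for a sink.

Q3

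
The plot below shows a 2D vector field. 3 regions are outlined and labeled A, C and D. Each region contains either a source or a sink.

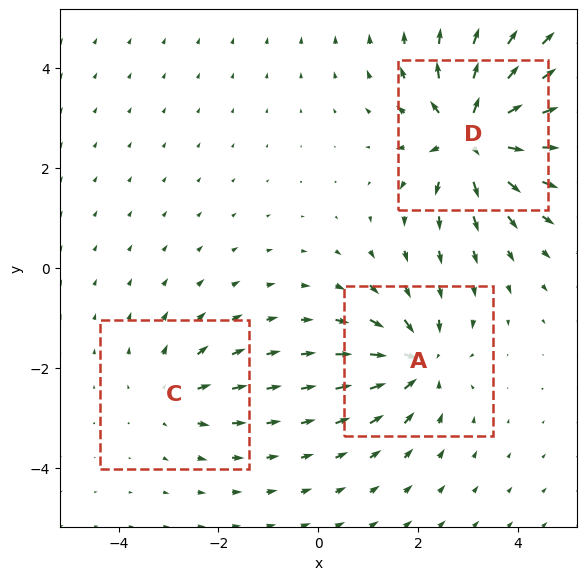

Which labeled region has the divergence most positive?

Divergence at each region's feature centre — A: about -4, C: about +2, D: about +6. Region D is most positive.

D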